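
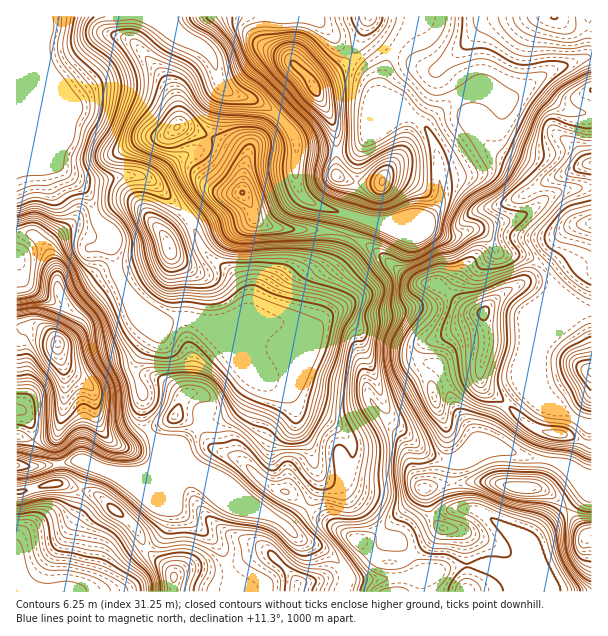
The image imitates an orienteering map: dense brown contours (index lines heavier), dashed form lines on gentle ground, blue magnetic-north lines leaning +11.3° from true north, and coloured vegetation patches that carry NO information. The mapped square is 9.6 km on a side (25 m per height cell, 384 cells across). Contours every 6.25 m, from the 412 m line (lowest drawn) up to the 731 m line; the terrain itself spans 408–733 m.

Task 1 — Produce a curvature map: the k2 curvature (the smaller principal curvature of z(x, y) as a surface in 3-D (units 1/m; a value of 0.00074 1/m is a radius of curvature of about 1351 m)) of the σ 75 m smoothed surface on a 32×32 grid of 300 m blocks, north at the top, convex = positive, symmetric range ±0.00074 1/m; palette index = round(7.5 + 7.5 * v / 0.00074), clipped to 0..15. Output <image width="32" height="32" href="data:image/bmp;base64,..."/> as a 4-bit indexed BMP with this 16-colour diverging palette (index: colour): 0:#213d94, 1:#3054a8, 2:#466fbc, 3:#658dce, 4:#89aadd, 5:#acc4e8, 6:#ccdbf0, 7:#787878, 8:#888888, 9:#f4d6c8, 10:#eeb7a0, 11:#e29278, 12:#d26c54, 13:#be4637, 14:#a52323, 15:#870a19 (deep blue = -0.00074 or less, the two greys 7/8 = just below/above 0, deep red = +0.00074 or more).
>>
<image width="32" height="32" href="data:image/bmp;base64,Qk12AgAAAAAAAHYAAAAoAAAAIAAAACAAAAABAAQAAAAAAAACAAATCwAAEwsAABAAAAAAAAAAlD0hAKhUMAC8b0YAzo1lAN2qiQDoxKwA8NvMAHh4eACIiIgAyNb0AKC37gB4kuIAVGzSADdGvgAjI6UAGQqHAHZmZUN3Z3dodzVWZoh3dhN3d3ZlmHZ3dlU3h2VVd3M5Z4d1dWdVeIIyd3Znd3dyeVaHZnZVV3YiZ4ZmaYdVQ0kyRnljVnRCNmZVZVMhAkREhmaFJ3ZXRYhmZlanVHmIZAJkEEd3ZGdoVmZYh2V3djUAAARUdmeGaFhlZ1RVQgAVdKB3U1V3hmRoVWU3ZUNohkOEdBSXdmdzVldjV1RXdUNDdoYEd3dVVldoNYg3ZlZHQ3amBXmVRndHeAd2SWV2WFaGYTZlU2d3RnQ5dWh0dWlYqFRVV2Z3h1OCeXZnhHVXd6VzRmZnd3djc0iHd3R3VnYFYlZVVXd2ZDZTRnmEZ3YAZBVUZnZWZmZCN3ZWdlZmRaJVR5eHVnd3ZUWpdFd0eFRgZUenMTMzNFaCSGdDNnd3Y2Q2lAeGZmZnQQElR3h3iEZCaHE2mWZ1EARRhFVXiDRXN3chZ3dSAARyQkmIVGdmZVZTJ3iXUStnxmRCR3ZUdmRVIkdmdlBKVZd0djVneHdkl2h0VohgNENoZHdkdld3ZGaYmGaKQDZURUaHc2l2d3VWd4lWYwFnVXZmiHU5Vnd2VmZ3QgAnmEV2h2d3NYd3Z2ZneEJFd5ZWZ4h3dlJHdmZmd3ZBZ4pzV2eHd3d2QXZnh4dDI3hpVGdmd3d4d4Z2V3VEVGZkMjZ5dnd4d4iG"/>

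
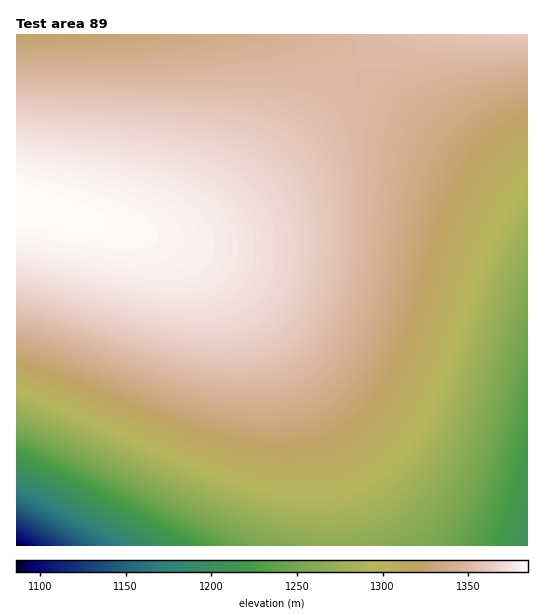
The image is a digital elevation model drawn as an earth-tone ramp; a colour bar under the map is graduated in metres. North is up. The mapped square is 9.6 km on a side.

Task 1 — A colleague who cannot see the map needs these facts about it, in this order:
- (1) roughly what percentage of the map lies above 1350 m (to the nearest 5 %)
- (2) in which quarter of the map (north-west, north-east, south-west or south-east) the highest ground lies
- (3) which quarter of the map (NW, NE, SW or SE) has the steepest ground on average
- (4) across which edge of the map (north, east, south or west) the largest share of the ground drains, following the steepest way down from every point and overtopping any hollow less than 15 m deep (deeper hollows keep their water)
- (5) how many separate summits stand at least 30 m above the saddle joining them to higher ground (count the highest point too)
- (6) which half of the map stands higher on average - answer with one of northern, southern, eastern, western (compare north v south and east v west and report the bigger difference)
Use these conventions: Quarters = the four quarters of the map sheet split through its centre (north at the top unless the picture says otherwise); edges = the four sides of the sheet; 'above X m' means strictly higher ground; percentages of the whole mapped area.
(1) About 40 % of the map lies above 1350 m.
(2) The highest point lies in the north-west quarter of the map.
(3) The south-west quarter is the steepest part of the map.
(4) Drainage is mainly to the east: more ground falls towards that edge than towards any other.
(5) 1 summit rises at least 30 m above its surroundings.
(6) The northern half stands higher on average than the southern half.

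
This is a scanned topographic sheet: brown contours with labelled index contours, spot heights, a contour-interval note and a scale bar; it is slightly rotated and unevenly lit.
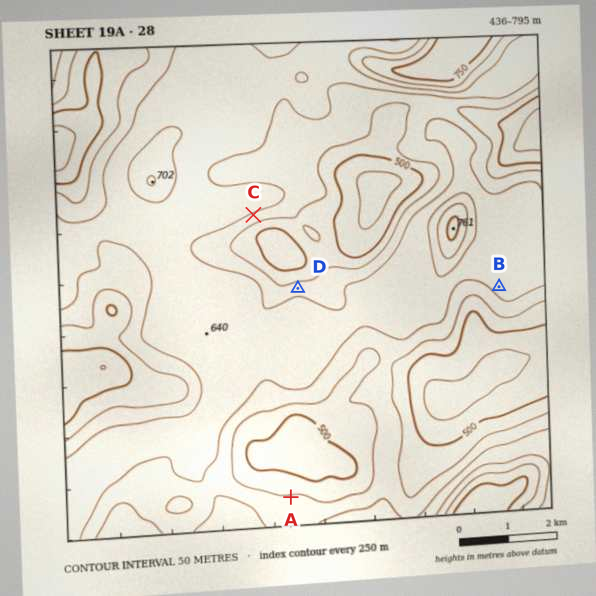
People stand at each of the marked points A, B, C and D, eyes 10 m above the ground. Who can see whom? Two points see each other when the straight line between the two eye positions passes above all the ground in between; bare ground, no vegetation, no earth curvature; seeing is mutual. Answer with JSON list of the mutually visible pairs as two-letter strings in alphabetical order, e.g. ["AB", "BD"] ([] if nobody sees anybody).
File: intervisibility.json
["AB", "CD"]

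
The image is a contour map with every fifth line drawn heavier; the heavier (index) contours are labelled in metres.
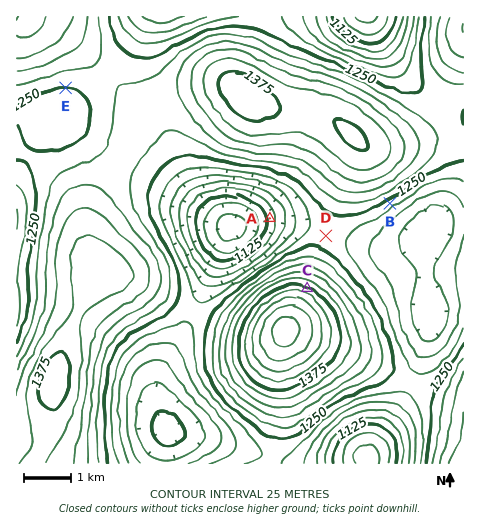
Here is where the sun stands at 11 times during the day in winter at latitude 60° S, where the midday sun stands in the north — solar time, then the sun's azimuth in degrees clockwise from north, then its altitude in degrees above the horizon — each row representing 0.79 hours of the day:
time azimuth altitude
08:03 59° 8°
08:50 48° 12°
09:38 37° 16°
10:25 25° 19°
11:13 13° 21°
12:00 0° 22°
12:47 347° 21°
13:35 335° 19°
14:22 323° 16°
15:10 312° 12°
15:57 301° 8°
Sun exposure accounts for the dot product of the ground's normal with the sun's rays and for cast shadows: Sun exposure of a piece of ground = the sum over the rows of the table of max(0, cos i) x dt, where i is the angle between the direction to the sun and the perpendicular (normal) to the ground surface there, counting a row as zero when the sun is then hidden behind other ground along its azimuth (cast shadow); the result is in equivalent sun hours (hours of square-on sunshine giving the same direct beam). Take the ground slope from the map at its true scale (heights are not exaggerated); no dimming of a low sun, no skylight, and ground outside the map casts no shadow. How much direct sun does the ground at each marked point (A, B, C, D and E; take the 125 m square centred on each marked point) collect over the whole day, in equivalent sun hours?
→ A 2.2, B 1.5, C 3.4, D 2.5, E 2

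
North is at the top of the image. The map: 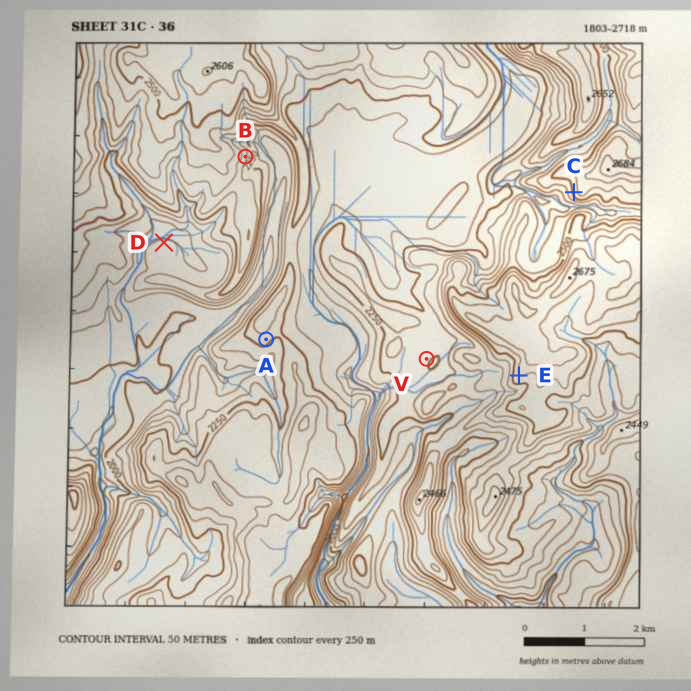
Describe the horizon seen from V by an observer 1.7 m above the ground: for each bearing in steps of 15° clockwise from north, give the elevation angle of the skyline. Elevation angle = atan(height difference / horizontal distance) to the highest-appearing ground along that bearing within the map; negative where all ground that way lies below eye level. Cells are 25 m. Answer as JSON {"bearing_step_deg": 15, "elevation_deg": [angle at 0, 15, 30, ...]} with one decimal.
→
{"bearing_step_deg": 15, "elevation_deg": [3.6, 10.0, 17.6, 19.4, 17.7, 14.8, 12.4, 9.3, 9.2, 9.1, 8.7, 9.8, 9.1, 3.6, 2.2, 2.7, 3.8, 3.7, 4.5, 6.0, 5.4, 4.4, 4.6, 4.5]}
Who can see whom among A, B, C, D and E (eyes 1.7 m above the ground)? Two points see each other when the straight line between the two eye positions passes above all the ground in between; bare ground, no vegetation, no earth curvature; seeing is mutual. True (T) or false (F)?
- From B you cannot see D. T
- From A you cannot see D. T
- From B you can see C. T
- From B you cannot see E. F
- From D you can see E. F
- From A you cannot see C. F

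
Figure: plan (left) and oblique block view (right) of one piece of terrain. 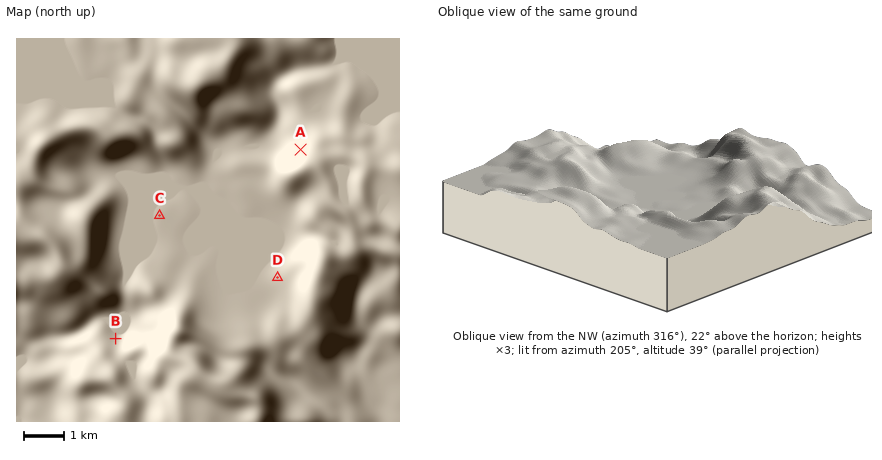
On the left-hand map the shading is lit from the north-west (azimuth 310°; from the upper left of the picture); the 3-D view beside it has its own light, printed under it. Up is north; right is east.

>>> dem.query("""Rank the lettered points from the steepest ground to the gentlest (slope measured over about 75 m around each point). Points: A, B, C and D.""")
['A', 'B', 'D', 'C']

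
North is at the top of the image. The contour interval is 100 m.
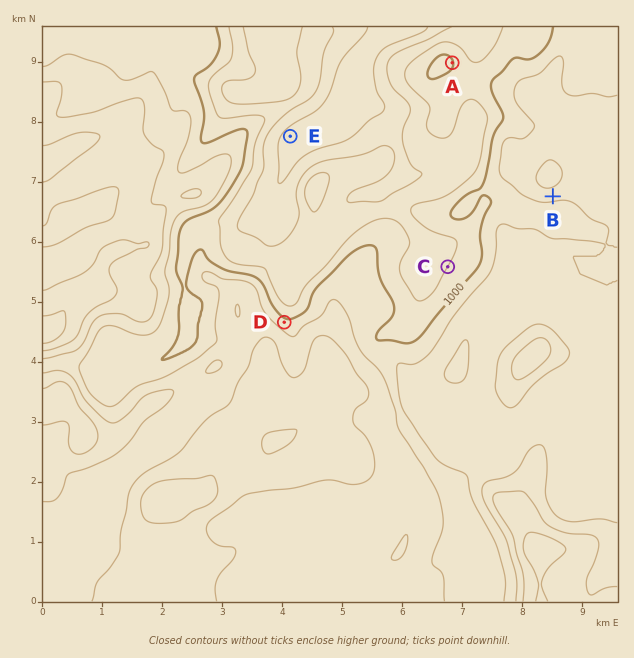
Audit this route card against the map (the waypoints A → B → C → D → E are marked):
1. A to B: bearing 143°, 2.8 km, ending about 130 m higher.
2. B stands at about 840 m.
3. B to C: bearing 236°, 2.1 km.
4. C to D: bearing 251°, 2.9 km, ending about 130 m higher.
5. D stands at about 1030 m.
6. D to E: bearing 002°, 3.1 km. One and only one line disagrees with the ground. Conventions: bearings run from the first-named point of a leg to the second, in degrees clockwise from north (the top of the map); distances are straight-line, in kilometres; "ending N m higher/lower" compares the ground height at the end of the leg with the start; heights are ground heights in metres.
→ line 2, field height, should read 1140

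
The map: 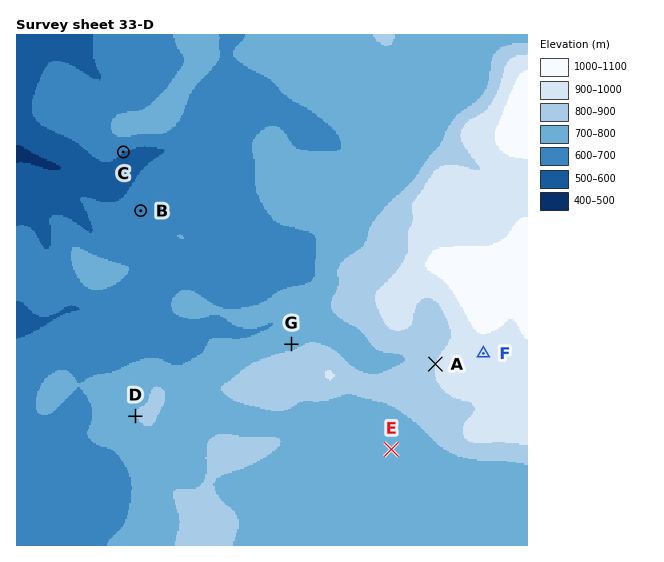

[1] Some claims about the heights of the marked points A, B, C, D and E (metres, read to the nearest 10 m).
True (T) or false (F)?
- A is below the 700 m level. F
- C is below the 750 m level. T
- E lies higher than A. F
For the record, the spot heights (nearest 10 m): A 900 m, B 670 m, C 610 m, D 800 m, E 780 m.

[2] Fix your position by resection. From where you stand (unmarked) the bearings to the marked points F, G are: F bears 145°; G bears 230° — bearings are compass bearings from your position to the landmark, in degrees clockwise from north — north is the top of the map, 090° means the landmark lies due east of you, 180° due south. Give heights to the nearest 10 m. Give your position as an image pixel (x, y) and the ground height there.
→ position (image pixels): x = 408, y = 246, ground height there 900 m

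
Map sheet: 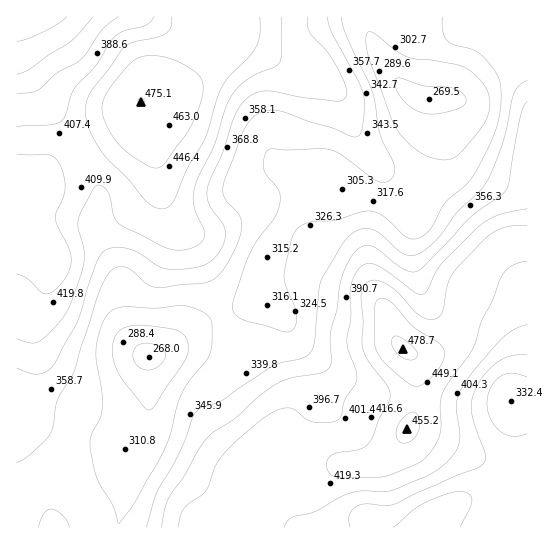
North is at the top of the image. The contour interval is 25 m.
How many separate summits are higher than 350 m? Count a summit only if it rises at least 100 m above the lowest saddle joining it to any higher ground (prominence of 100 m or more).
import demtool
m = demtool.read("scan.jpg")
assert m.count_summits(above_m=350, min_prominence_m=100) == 2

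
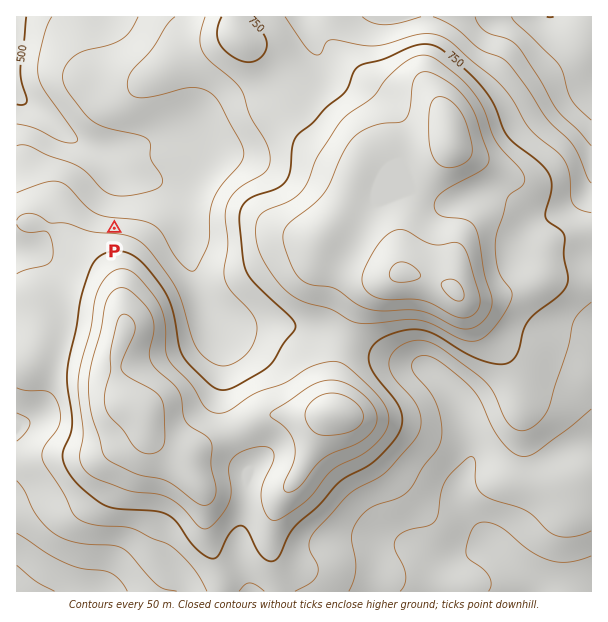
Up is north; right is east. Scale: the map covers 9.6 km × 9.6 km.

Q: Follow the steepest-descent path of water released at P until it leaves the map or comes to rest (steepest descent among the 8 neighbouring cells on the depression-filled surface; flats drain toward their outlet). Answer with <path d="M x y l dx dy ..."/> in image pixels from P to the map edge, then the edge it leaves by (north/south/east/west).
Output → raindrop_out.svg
<path d="M114 228l0-55-4-6 0-2-15-16-23-11-3-3-6-3-15-15-1 0-6-6-2 0-3-3-10-6-9-9"/>
exit: west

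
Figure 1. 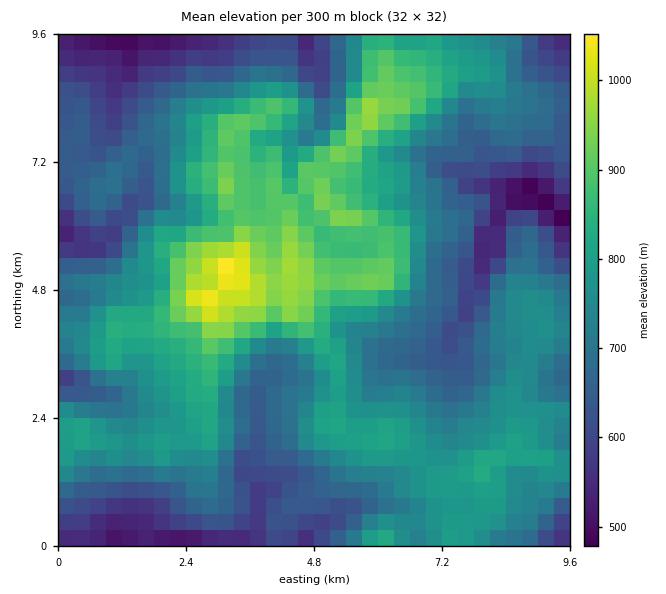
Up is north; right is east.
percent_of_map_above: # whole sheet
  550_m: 95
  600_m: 88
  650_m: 75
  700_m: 59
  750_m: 44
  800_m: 28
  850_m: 17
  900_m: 10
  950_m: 3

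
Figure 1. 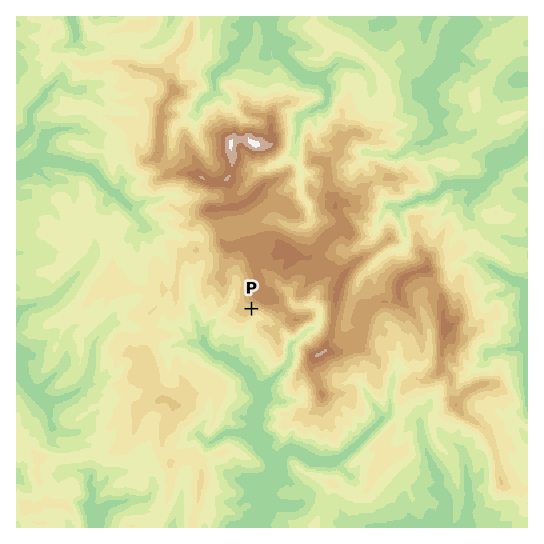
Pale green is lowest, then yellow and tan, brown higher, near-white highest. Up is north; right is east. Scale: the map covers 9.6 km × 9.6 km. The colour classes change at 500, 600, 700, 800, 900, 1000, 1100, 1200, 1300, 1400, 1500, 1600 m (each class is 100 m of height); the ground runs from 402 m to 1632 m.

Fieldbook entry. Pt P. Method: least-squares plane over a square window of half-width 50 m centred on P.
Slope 43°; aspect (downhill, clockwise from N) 167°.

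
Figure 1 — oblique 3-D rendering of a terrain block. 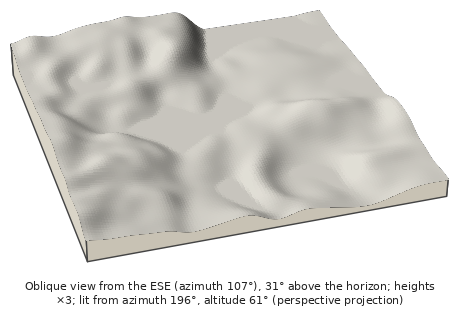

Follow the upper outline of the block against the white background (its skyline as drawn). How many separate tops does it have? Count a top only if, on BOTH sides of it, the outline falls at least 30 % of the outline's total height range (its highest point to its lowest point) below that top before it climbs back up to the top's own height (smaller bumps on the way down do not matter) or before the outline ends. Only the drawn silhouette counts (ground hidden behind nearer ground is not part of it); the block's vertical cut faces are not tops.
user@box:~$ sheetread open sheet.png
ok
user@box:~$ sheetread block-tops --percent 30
0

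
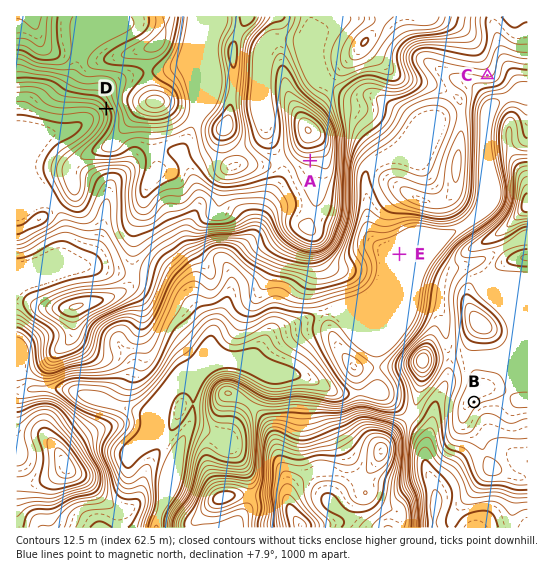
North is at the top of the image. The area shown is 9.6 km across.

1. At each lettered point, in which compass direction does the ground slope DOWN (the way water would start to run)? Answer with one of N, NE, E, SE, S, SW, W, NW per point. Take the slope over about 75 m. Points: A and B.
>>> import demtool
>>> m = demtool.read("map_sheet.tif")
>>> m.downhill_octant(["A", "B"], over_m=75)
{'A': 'S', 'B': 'SE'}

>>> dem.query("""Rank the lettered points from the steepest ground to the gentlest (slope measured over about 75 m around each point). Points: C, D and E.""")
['D', 'C', 'E']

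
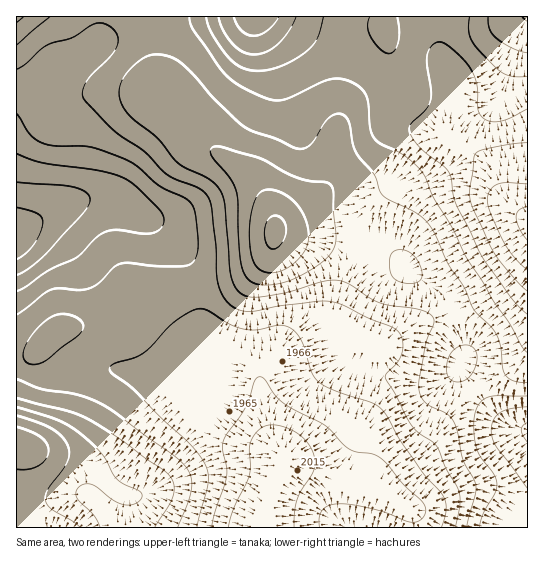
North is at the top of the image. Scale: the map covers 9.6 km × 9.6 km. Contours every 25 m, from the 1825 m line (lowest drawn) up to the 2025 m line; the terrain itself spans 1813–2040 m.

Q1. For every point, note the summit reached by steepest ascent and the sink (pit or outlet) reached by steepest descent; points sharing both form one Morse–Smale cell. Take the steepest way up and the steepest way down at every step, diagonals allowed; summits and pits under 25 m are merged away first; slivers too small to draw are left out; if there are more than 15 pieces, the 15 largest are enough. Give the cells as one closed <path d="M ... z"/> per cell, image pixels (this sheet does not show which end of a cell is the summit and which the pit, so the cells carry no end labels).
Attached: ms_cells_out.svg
<path d="M197 287l-35 8-39 25-64 9-20 18-12 15-11 24 0 57 7 4-2 42 3 13 13 21 5 5 372 0 1-6-4-12-17-11-17-8-43-11-49-19-12-19-6-16-10-52-18-18-35-23-4-11z"/><path d="M138 16l-39 0 0 27-14 12-34 18-35 40 0 118 35-20 23-10 15-2 24 1 33 17 21 17 21 27 10 26 40-10 20-12 11-12 6-18-2-20-9-20-9-13-17-15-39-27-43-45-4-12 0-26-8-28z"/><path d="M441 16l-57 1 0 14 5 16 3 30-5 4-28 15-12 13-10 20-5 41-5 16-13 13-35 24-4 8 19 6 48 4 43 10 12 6 18 19 30 19 13 17 40-20 13-9 14-14 3-4 0-47-10-6-13-13-12-29-18-17-27-16 5-38 0-20-13-26-1-15z"/><path d="M383 16l-244 0 0 2 5 11 8 28 0 26 4 12 43 45 39 27 17 15 16 27 4 20 4-6 35-24 13-13 5-16 5-41 10-20 12-13 28-15 5-4-1-22-7-24z"/><path d="M461 365l-14 12-12 4-22 0-44-8-9 36-11 24-12 12-16 10-28 4-6 3 59 22 35 8 13 7 17 11 4 18 96 0 4-11 13-14 0-73-18-5-11-6-30-36z"/><path d="M275 232l-6 21-11 12-20 12-40 10-1 6 3 29 4 11 35 23 18 18 10 52 6 16 13 19 35-6 16-10 12-12 11-24 8-35-18-7-7-8-11-22 0-20 13-48-2-14-13-8-39-8z"/><path d="M105 199l-26 1-17 5-46 28 1 152 2-8 8-15 10-13 20-18 12-4 24-2 30-5 39-25 35-9-9-25-27-33-32-21z"/><path d="M527 16l-85 0-3 22 2 19 12 22 0 20-5 38 27 16 18 17 12 29 21 18 2 0z"/><path d="M287 235l-4 0 43 10 12 6 5 4 2 14-13 48-1 12 9 26 10 12 8 4 11 2 4-30 13 0 28-18 33-9 9-5-11-16-30-19-18-19-12-6-43-10-40-2z"/><path d="M527 265l-16 18-13 9-42 21 8 28 0 17-3 5 3 12 19 26 16 18 11 6 13 4 5 0z"/><path d="M98 16l-82 1 1 95 34-39 34-18 14-12 1-12z"/><path d="M455 312l-41 13-28 18-12 1-5 29 44 8 22 0 20-9 9-14 0-17z"/><path d="M18 444l-2 1 0 82 25 1-17-26-3-13 2-42z"/><path d="M527 504l-12 13-3 5 1 6 15-1z"/>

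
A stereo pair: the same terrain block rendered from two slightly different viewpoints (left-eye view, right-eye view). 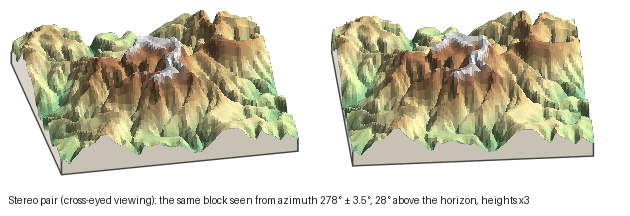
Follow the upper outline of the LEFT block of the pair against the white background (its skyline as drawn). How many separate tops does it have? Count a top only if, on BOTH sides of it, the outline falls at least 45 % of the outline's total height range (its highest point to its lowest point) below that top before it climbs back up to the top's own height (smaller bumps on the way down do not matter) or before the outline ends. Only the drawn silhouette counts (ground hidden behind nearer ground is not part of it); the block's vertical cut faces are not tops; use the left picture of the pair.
0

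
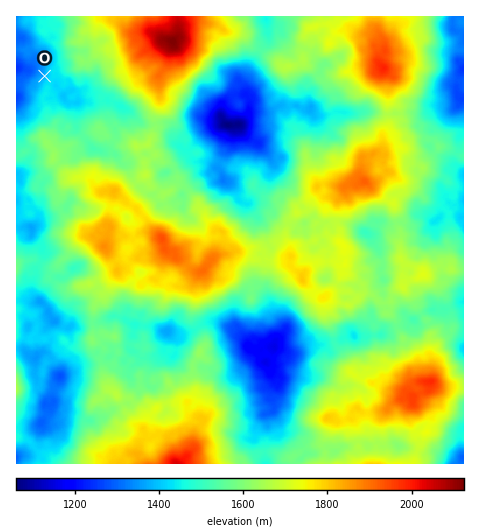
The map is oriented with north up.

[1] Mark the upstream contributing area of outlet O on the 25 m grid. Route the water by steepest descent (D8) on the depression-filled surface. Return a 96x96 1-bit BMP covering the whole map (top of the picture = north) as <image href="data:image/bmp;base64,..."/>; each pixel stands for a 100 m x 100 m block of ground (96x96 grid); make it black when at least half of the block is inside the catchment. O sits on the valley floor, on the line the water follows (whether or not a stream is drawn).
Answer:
<image width="96" height="96" href="data:image/bmp;base64,Qk2+BAAAAAAAAD4AAAAoAAAAYAAAAGAAAAABAAEAAAAAAIAEAAATCwAAEwsAAAIAAAAAAAAA////AAAAAAAAAAAAAAAAAAAAAAAAAAAAAAAAAAAAAAAAAAAAAAAAAAAAAAAAAAAAAAAAAAAAAAAAAAAAAAAAAAAAAAAAAAAAAAAAAAAAAAAAAAAAAAAAAAAAAAAAAAAAAAAAAAAAAAAAAAAAAAAAAAAAAAAAAAAAAAAAAAAAAAAAAAAAAAAAAAAAAAAAAAAAAAAAAAAAAAAAAAAAAAAAAAAAAAAAAAAAAAAAAAAAAAAAAAAAAAAAAAAAAAAAAAAAAAAAAAAAAAAAAAAAAAAAAAAAAAAAAAAAAAAAAAAAAAAAAAAAAAAAAAAAAAAAAAAAAAAAAAAAAAAAAAAAAAAAAAAAAAAAAAAAAAAAAAAAAAAAAAAAAAAAAAAAAAAAAAAAAAAAAAAAAAAAAAAAAAAAAAAAAAAAAAAAAAAAAAAAAAAAAAAAAAAAAAAAAAAAAAAAAAAAAAAAAAAAAAAAAAAAAAAAAAAAAAAAAAAAAAAAAAAAAAAAAAAAAAAAAAAAAAAAAAAAAAAAAAAAAAAAAAAAAAAAAAAAAAAAAAAAAAAAAAAAAAAAAAAAAAAAAAAAAAAAAAAAAAAAAAAAAAAAAAAAAAAAAAAAAAAAAAAAAAAAAAAAAAAAAAAAAAAAAAAAAAAAAAAAAAAAAAAAAAAAAAAAAAAAAAAAAAAAAAAAAAAAAAAAAAAAAAAAAAAAAAAAAAAAAAAAAAAAAAAAAAAAAAAAAAAAAAAAAAAAAAAAAAAAAAAAAAAAAAAAAAAAAAAAAAAAAAAAAAAAAAAAAAAAAAAAAAAAAAAAAAAAAAAAAAAAAAAAAAAAAAAAAAAAAAAAAAAAAAAAAAAAAAAAAAAAAAAAAAAAAAAAAAAAAAAAAAAAAAAAAAAAAAAAAAAAAAAAAAAAAAAAAAAAAAAAAAAAAAAAAAAAAAAAAAIAAAAAAAAAAAAAAD8AAAAAAAAAAAAAAH+AAAAAAAAAAAAAAP/AAAAAAAAAAAAAD//gAAAAAAAAAAAAP//wAAAAAAAAAAAAf//wAAAAAAAAAAAAf//wAAAAAAAAAAAA///gAAAAAAAAAAAA///AAAAAAAAAAAAA///AAAAAAAAAAAAB///wAAAAAAAAAAAA///4AAAAAAAAAAAA///4AAAAAAAAAAAA///8AAAAAAAAAAAA///8AAAAAAAAAAAA///8AAAAAAAAAAAB///8AAAAAAAAAAAB///8AAAAAAAAAAAD///+AAAAAAAAAAAD///+AAAAAAAAAAAD///+AAAAAAAAAAAD///+AAAAAAAAAAAB///+AAAAAAAAAAAB///+AAAAAAAAAAAB///+AAAAAAAAAAAA///+AAAAAAAAAAAA////AAAAAAAAAAAAA///AAAAAAAAAAAAAf//AAAAAAAAAAAAAH//AAAAAAAAAAAAAD//gAAAAAAAAAAAAAB/wAAAAAAAAAAAAAA/wAAAAAAAAAAAAAAeAAAAAAAAAAAAAAAAAAAAAAAAAAAAAAAAAAAAAAAAAAAAAAAAAAAAAAAAAAAAAAAAAAAAAAAAAAA="/>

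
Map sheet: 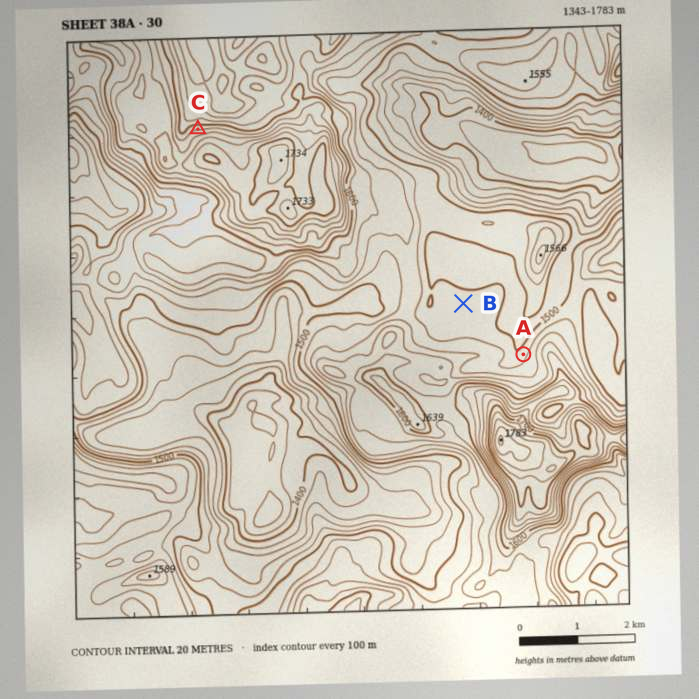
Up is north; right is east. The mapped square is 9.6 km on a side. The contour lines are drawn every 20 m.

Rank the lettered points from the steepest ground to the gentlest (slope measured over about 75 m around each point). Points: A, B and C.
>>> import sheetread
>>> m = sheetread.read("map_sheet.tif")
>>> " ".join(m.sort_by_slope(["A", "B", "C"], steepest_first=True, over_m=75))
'C A B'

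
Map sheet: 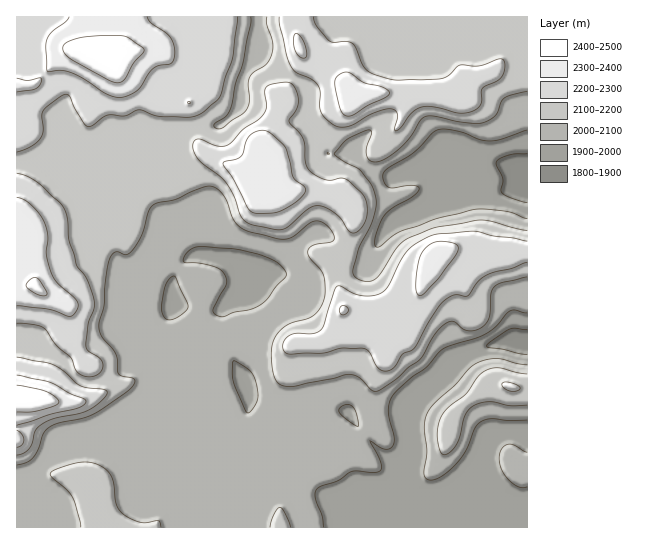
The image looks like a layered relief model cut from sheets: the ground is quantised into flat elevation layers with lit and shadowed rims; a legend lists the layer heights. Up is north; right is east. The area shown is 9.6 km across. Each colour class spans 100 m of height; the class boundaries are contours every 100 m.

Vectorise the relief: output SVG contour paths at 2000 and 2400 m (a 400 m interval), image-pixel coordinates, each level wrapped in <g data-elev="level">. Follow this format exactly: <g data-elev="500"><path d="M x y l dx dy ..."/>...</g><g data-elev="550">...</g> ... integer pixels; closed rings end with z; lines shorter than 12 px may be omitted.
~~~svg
<g data-elev="2000"><path d="M324 527l-2-12-7-17 1-8 5-4 17-5 13-9 23 1 7-3 1-4-2-5-10-19 1-1 14 8 5 0 3-3 1-9-5-19-1-9 3-10 5-8 15-13 15-11 17-18 43-15 10-8 14-15 5-1 12 3"/><path d="M527 452l-13-7-7-1-5 5-3 9 3 12 7 10 10 7 8 0"/><path d="M357 426l-17-12-1-4 1-3 7-3 6 3 5 14 0 5z"/><path d="M247 413l-14-31-1-12 1-8 1-1 16 10 4 6 3 8 1 9-1 7-6 10z"/><path d="M527 365l-29-6-9 0-10 3-9 6-15 17-22 20-6 8-2 9 2 29-3 20 1 6 4 3 6-1 8-4 10-8 11-13 11-27 7-6 9-2 18 2 18-1"/><path d="M167 320l-2-2-3-5 0-11 4-18 4-6 4-2 13 26 1 5-3 4-6 6-6 2z"/><path d="M221 317l-6-3-2-4 13-25-1-10-4-5-7-3-15-4-15-1 0-5 6-7 5-3 7-1 39 4 17 4 14 5 6 4 7 7 1 4 0 3-24 27-11 5-17 3z"/><path d="M527 219l-21-8-21-2-11 0-37 10-34 11-10 5-14 12-2 0-2-2 2-13 8-17 9-8 18-10 7-8-2-3-4-1-24 2-5-6 0-8 5-6 25-15 20-20 7-3 9 1 14 3 17 7 9 1 11-2 26-9"/></g><g data-elev="2400"><path d="M17 412l21-1 16-5 5-4-4-5-9-6-29-6"/><path d="M40 295l6 0 0-4-8-12-5-1-5 4-2 4 6 5z"/><path d="M113 82l6 1 6-4 8-16 11-12-2-4-15-10-8-1-37 1-12 4-6 4-1 6 6 7z"/></g>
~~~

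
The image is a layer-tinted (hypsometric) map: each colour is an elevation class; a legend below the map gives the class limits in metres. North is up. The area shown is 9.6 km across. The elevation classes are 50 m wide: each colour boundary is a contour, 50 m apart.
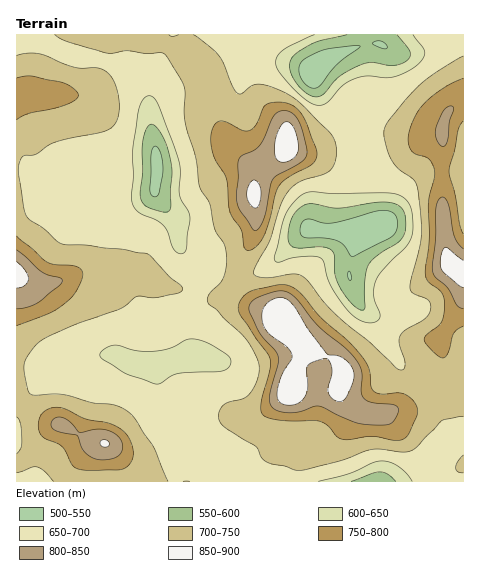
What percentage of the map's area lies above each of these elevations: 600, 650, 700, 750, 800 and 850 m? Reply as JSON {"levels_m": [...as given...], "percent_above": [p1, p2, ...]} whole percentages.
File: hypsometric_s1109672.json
{"levels_m": [600, 650, 700, 750, 800, 850], "percent_above": [93, 86, 49, 20, 10, 3]}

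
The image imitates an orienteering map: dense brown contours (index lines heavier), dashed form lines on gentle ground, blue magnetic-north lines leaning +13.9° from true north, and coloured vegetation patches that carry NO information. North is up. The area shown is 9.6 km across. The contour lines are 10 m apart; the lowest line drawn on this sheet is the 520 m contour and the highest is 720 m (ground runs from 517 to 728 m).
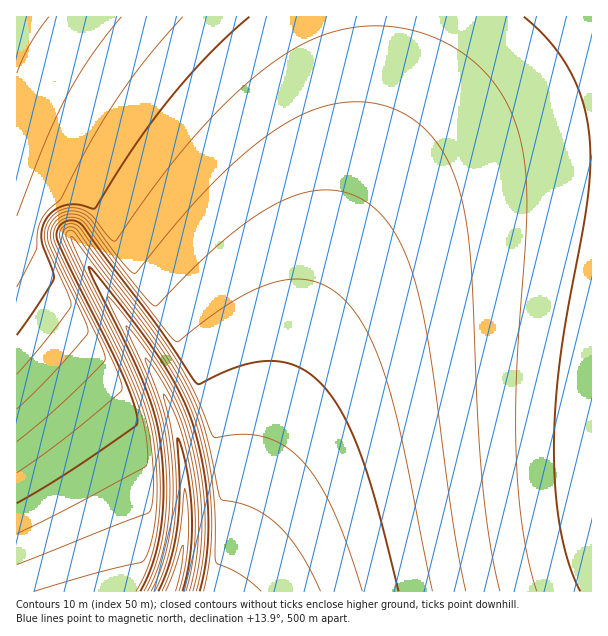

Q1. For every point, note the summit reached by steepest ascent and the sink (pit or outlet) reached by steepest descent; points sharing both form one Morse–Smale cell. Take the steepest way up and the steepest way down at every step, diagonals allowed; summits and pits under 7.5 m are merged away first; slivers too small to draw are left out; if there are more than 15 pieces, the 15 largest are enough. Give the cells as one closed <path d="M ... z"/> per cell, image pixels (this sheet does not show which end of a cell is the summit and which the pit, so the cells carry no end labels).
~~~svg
<path d="M377 16l-361 1 1 575 195-1 30-76 53-167 65-186 14-75 4-39z"/><path d="M591 158l-31 0-44 5-42 9-27 9-25 12-24 15-42 38-30 44-25 54-57 168-31 80 379-1z"/><path d="M591 16l-213 1-4 70-14 75-65 186-18 57 1 5 23-66 25-54 30-44 28-28 38-25 25-12 27-9 53-10 65-4z"/>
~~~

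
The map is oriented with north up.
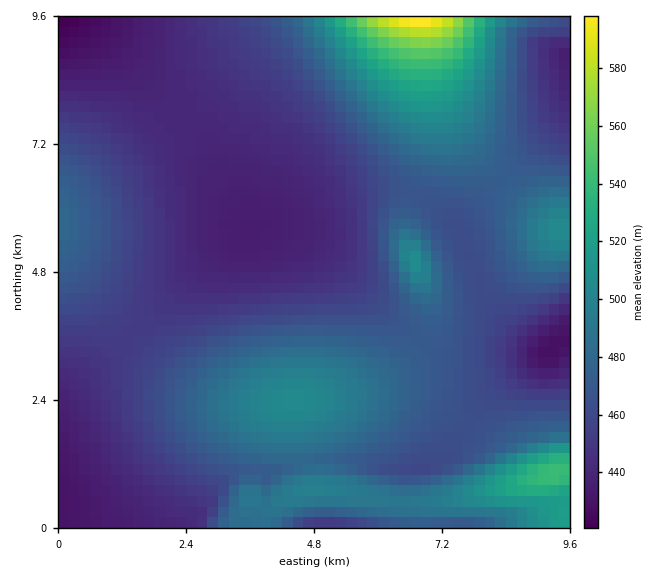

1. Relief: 420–605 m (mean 465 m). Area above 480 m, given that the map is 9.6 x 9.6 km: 22.7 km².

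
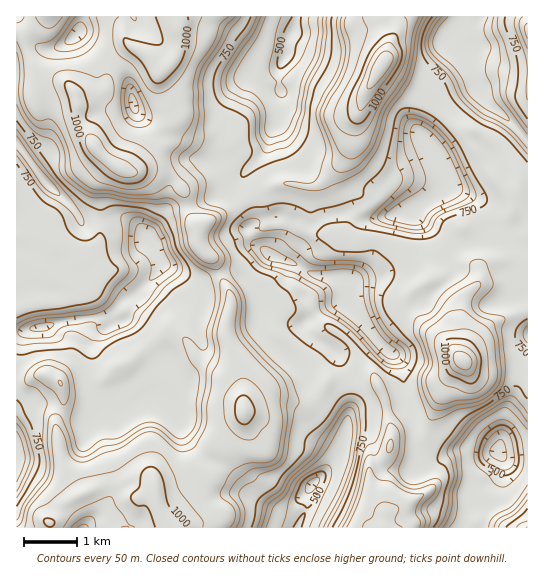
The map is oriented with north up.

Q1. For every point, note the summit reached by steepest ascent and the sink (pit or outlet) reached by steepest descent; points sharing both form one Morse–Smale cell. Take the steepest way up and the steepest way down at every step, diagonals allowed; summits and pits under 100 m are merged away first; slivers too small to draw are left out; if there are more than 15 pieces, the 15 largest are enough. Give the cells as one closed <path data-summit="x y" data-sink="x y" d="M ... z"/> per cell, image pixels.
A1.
<path data-summit="94 147" data-sink="285 57" d="M295 16l-123 1 5 9 2 23-4 10-15 14 0 6 9 15 2 11 5 12-17 16-8 14-23 24 23 0 20 6 13 14 7 26 7 10 50-28-8-12 0-6 5-10 15-13 7-9 2-12 8-15 4-24-2-28 6-13 3-18 8-17z"/><path data-summit="382 65" data-sink="285 57" d="M383 16l-87 1-3 13-5 9-3 18-6 13 2 28-4 24-8 15-2 12-7 9-15 13-5 10 0 6 7 12 31-15 37 3 6-3 24-26 19-63 21-34 3-8 3-23z"/><path data-summit="157 489" data-sink="147 238" d="M107 317l-45 4-46 12 0 49 6 1 17-8 8 0 12 6 2 4 3 17-8 17 4 35 8 21 13 20 22-10 26-4 17 0 8 2 3 2 18-4 14-5 14-19-20-24-6-18-18-19-9 0-7 3-25 16-12 0-3-4-15-24-1-14 4-10-2-21 8-11 16-8z"/><path data-summit="243 411" data-sink="313 483" d="M270 341l-20 16-9 10 3 28-1 24-12 14-16 10-11 12 27 16 24 29 22 11 17 4 7 5 6-11 1-19 19-20 14-20 6-21 0-10-21-14-10-10-5-9-6-19-26-16z"/><path data-summit="243 411" data-sink="147 238" d="M161 261l-4 10-5 7-19 17-5 19-4 5 6 2 13 13 25 36 4 12-12 15 17 18 6 18 5 8 15 15 12-13 20-13 9-15-1-37-16-40 0-17 4-12 0-14-12-22-22 10z"/><path data-summit="382 65" data-sink="410 213" d="M385 65l-5 2-16 28-11 32-4 28-5 12 4 15 15 17 2 7-12 11-8 16-2 1 19 5 16 0 3-14 5-8 7-2 17-2 27-17 10-10 0-11-3-8-12-21-11-12 7-16 9-13-5-10-9-8-24-11z"/><path data-summit="382 65" data-sink="147 238" d="M125 219l-26 0 1 19-14 22-4 0-11-8-18-7-16-14-21 6 1 95 29-5 16-6 29-4 16 0 6 6 4 0 5-2 5-4 6-22 24-24 3-12-20-32z"/><path data-summit="463 361" data-sink="313 483" d="M471 131l-3 2 1 9 18 28 21 27 4 16-10 6-20 1-21 8-26 30-3 20 7 2 17 21 1 17 4 15-2 20 3 7 7-13 21-22 38-15 0-124-9-1 0-10-6-10-24-24z"/><path data-summit="463 361" data-sink="353 305" d="M379 239l-7 22-21 21 1 23 24 34 21 19 6 13 2 24 7 19 3 23 4 0 8-4 10-31 16-31 10-10-18-20-23-17-9-9-5-9 1-12 23-16-5-16-10-9z"/><path data-summit="382 65" data-sink="353 305" d="M350 145l-9 18-20 21-6 3-37-3-30 15 5 12 0 11-5 5 0 4 4 8 17 16 24 8 17 10 32 6 8 4 19-18 10-24-1-2-16 0-19-5 2-1 8-16 12-11-2-7-11-10-8-16 0-6 7-17z"/><path data-summit="463 361" data-sink="498 451" d="M527 311l-33 12-25 24-6 14-14 17-12 24-10 31-4 3-8 2 6 30 10-3 18-10 13-4 37 0 5-34 12-26 3-21 9-20z"/><path data-summit="463 361" data-sink="410 213" d="M438 107l-6 4-11 23 11 12 12 21 3 8 0 11-10 10-27 17-17 2-7 2-5 8-2 10 2 5 16 4 22 11 8 7 6 15 3-22 25-27 21-8 20-1 10-6-4-16-21-27-15-23-4-9 1-7-15-8z"/><path data-summit="383 527" data-sink="498 451" d="M414 437l-20 2-3 3-3 12-19 16 3 25 13 19-1 13 79 1 13-35 17-13 7-11 0-15-2-2-36-1-13 4-18 10-10 3z"/><path data-summit="94 147" data-sink="47 183" d="M55 79l-13 1-7 11-19 0 0 52 28 38 31 29 7 11 16-2 2-6 0-31 15-17-19-15-15-24-2-7-2-18-5-12-6-6z"/><path data-summit="383 527" data-sink="313 483" d="M375 381l-23 4-1 25-10 40-14 20-19 20-1 19-9 19 86-1 1-13-13-19-3-25 19-16 4-24-8-33z"/>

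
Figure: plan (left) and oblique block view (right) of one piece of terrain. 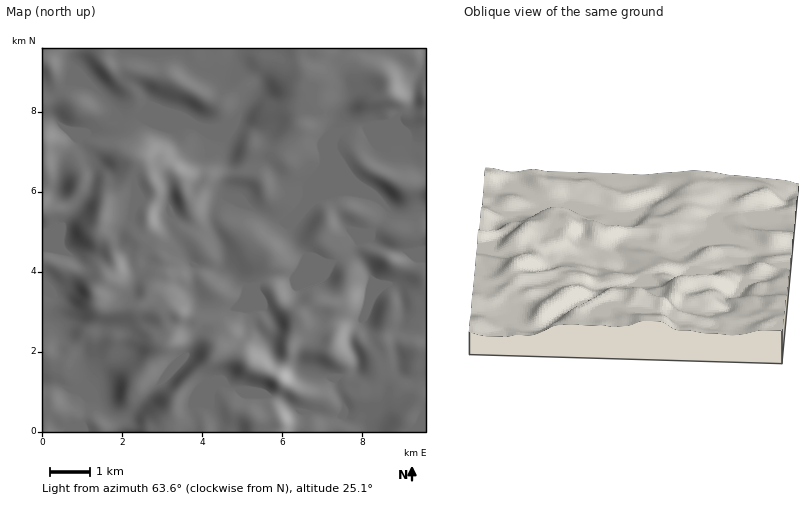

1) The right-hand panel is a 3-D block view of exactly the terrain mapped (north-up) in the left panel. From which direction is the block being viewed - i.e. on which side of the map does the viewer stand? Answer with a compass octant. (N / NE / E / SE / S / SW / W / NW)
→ S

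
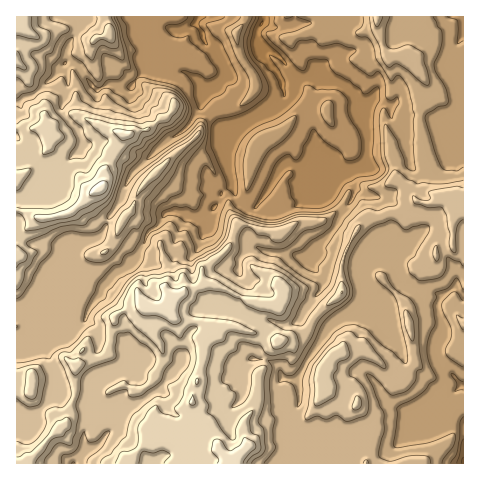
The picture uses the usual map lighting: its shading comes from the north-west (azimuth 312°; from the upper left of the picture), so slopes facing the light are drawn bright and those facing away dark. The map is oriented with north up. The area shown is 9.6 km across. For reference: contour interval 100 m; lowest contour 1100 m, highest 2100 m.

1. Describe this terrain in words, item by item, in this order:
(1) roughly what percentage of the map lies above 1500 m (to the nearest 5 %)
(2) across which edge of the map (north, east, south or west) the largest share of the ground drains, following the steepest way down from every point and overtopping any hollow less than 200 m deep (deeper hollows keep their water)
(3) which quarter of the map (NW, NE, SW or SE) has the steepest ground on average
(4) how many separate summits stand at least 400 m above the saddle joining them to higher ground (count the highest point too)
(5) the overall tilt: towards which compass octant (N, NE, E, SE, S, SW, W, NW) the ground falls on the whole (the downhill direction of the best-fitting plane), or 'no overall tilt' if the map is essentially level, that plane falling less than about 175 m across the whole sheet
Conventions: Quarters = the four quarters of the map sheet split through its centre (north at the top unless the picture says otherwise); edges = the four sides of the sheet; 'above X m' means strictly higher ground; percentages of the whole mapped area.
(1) Ground above 1500 m makes up about 70 % of the sheet.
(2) Drainage is mainly to the north: more ground falls towards that edge than towards any other.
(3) Slopes are steepest in the north-west quarter.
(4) There are 2 summits with 400 m or more of prominence.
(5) Overall the map slopes down towards the north-east.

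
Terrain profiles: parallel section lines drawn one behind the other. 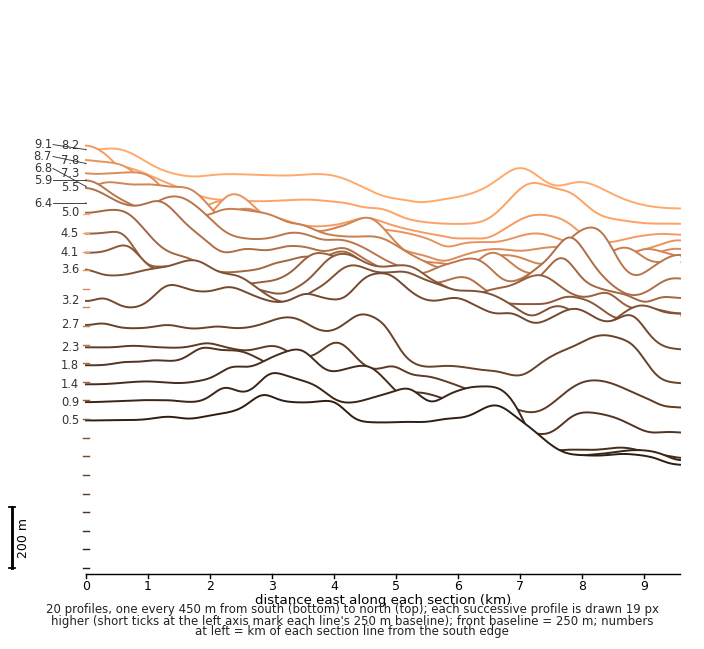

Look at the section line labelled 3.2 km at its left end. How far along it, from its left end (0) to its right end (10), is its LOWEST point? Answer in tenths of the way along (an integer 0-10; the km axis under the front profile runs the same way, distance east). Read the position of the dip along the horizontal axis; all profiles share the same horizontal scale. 10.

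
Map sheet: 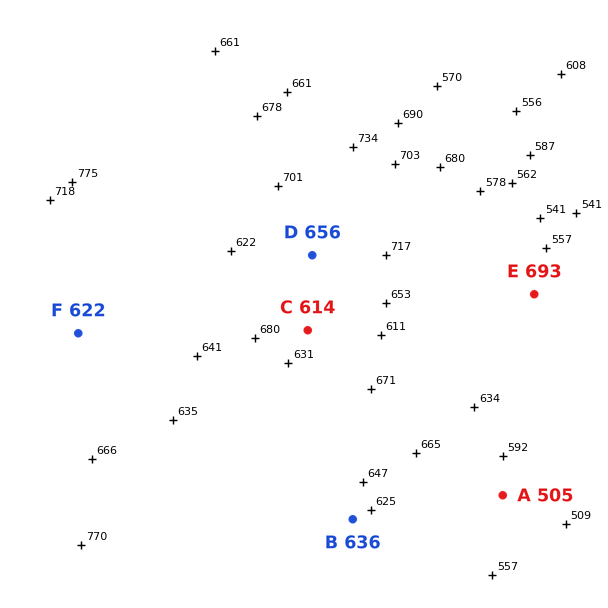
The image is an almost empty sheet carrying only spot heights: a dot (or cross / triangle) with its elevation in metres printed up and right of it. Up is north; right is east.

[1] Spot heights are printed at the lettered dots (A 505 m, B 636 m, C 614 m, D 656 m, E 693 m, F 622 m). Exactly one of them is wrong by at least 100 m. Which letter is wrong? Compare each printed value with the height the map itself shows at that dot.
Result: E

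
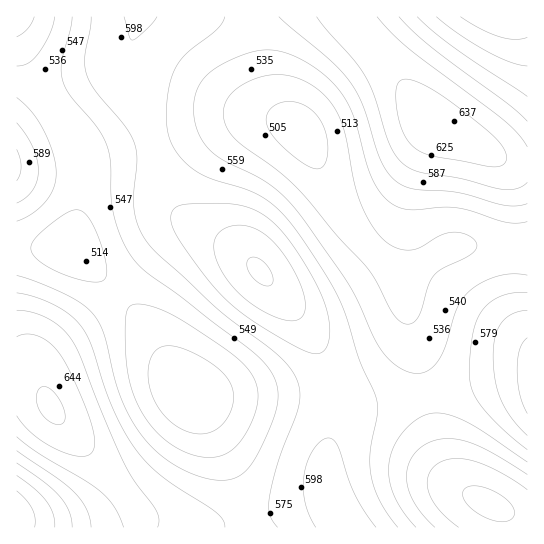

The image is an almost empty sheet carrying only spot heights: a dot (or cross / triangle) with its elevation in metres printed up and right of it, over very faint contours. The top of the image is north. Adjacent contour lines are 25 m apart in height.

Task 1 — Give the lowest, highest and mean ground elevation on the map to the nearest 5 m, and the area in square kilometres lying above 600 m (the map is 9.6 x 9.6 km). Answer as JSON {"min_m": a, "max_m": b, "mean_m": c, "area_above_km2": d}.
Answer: {"min_m": 470, "max_m": 655, "mean_m": 565, "area_above_km2": 17.9}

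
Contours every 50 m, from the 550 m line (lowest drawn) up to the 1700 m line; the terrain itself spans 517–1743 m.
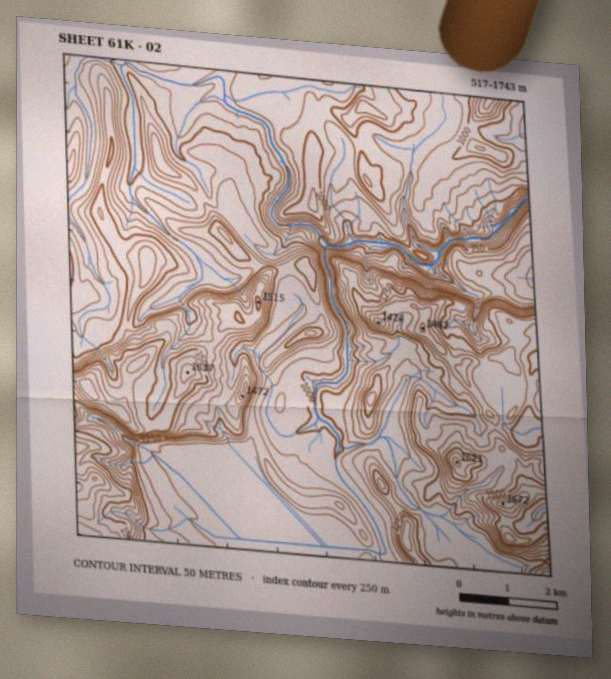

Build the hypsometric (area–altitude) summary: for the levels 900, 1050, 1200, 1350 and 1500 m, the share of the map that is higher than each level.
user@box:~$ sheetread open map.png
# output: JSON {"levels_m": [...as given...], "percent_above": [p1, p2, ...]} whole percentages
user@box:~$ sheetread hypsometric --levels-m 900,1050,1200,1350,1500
{"levels_m": [900, 1050, 1200, 1350, 1500], "percent_above": [90, 65, 34, 16, 6]}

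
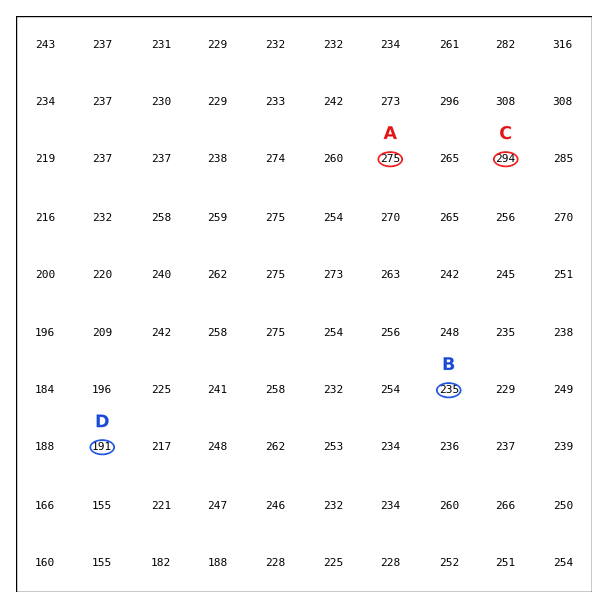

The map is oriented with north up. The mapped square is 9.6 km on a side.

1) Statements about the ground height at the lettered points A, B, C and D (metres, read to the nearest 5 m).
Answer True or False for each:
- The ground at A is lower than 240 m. False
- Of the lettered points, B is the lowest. False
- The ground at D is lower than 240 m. True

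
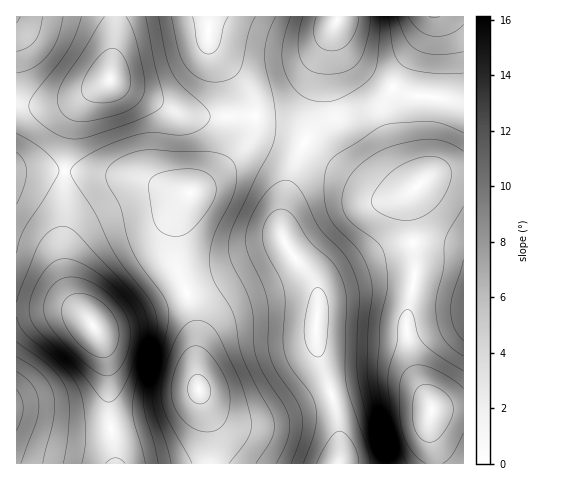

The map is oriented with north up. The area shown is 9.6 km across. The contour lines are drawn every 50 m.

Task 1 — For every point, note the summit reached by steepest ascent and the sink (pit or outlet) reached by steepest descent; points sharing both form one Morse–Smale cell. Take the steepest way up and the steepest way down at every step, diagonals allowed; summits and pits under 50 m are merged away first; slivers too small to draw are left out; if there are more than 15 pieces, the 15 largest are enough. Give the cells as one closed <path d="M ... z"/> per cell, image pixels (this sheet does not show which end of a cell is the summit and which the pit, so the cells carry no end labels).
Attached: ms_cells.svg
<path d="M305 143l-9 17-10 33-5 35 7 21 22 27 8 18-2 47 3 17 18 55 3 29-1 21 94 1 1-11-4-16 1-31-15-30-9-41 0-20 8-39 0-20-6-41 0-18 4-7-17 7-18-3z"/><path d="M286 245l-75 38-25 10 10 32 1 53 14 53 0 33 128-1 1-21-3-29-18-55-3-17 2-47-6-15z"/><path d="M73 171l-8 1-1 10 1 39-2 14 0 27 7 30 6 12 16 21 3 3 6 0 15-5 69-29 1-3-10-28-1-33 4-19 10-17-16-3-40-14z"/><path d="M335 24l-5 15-6 31 0 42-20 31 70 49 12 5 19-3 22-16 10-3 26-1 1-70-24-6-30-3-27-13-23-16-13-12-9-15z"/><path d="M186 292l-67 30-25 6 7 13 6 22 2 57 7 44 95-1 0-32-14-53-1-53-5-21z"/><path d="M61 309l-45 2 0 152 99 1-1-19-5-25-1-49-7-30-7-14-9-10-11-6z"/><path d="M111 80l-16 10-15 14-10 27-5 30 1 10 67 6 40 14 16 2 20-13 22-19 15-16 6-11 3-18-62 0-12-2z"/><path d="M277 134l-15 0-7 3-39 38-26 17-4 5-10 26-1 32 3 17 9 20 24-9 66-33 9-6-5-16 2-24 9-35 12-25-6-4z"/><path d="M463 174l-21 0-12 3-17 13-4 7 6 79-8 39 0 20 7 34 18 41 32-3z"/><path d="M209 16l-93 0-7 64 72 34 12 2 62 0-2-15-6-13-29-32-9-14z"/><path d="M337 16l-127 0-1 26 9 14 29 32 6 13 3 15 28-1 10-3 10-10 13-38 20-43z"/><path d="M463 16l-124 0-3 6 0 10 11 22 18 17 24 15 21 9 30 3 23 6z"/><path d="M115 16l-98 0-1 88 26 2 18-2 18-6 28-16 4-4 5-42z"/><path d="M49 170l-33 2 0 137 45 0 13 2 11 6-15-25-7-30 2-90z"/><path d="M94 90l-16 8-18 6-18 2-26-1 1 66 48 0 3-34 6-21 6-12z"/>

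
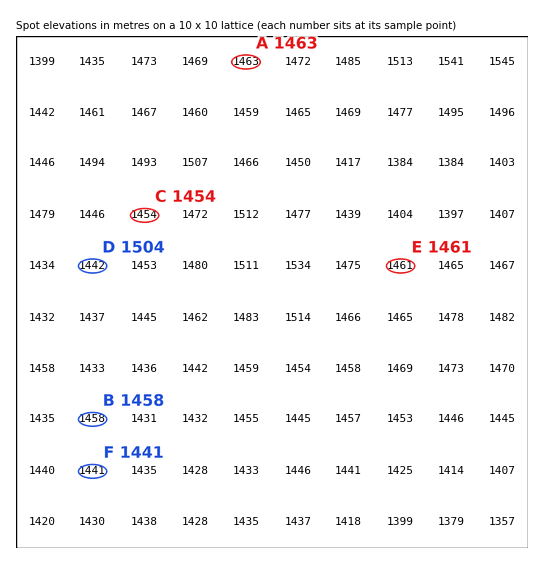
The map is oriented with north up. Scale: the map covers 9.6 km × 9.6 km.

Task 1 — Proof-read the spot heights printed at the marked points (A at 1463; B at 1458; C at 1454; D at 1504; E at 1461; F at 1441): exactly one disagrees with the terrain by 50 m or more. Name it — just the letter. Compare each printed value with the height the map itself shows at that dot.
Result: D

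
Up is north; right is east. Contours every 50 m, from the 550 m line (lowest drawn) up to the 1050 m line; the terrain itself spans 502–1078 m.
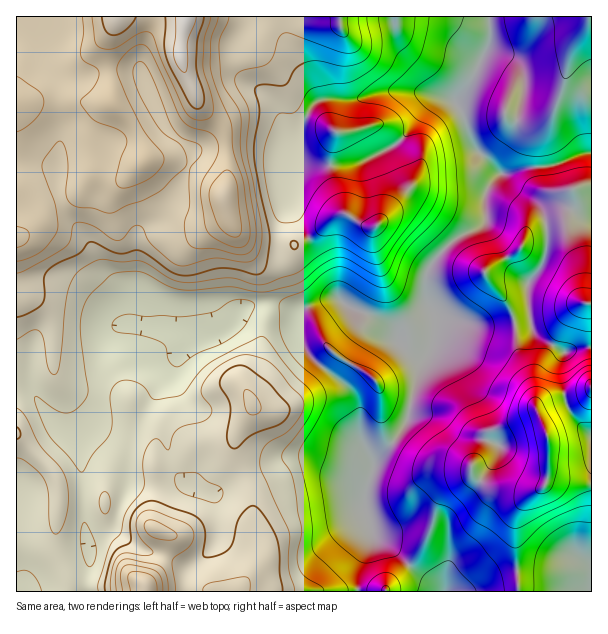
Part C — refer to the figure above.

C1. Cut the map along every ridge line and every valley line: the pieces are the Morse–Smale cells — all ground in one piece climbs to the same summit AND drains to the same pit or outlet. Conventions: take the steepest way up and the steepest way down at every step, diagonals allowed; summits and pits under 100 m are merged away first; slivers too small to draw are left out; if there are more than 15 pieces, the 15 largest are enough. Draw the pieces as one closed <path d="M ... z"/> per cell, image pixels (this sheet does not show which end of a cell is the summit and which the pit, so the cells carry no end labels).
<path d="M488 16l-472 1 1 575 69-1 4-43-6-27-2-53-3-16-5-11 9-5 11-11 3-6 7-65 8-19 10-10 46 3 32 9 13 0 14-6 11-11 3-9 5-4 11-3 22 0 14 4 7 6 0 18 2 12 6 10 13 13 21 15 14 16 4 9 1 34 13 23 0-3 20-20 14-21 10-46 14-26 2-12 2-15-10-27 1-22 22-28 7-6 23-10 7-7 0-29 7-12 7-6-25-25-12-35-6-9 31-58 2-26z"/><path d="M279 304l-22 0-11 3-5 4-3 9-11 11-14 6-13 0-17-6-42-6-19 0-7 5-11 24-7 65-3 6-20 16 5 11 3 16 2 53 6 27-3 44 271-1 0-21 14-31-2-17-4-12 0-19 7-21 0-6-13-29 0-28-6-14-12-11-21-15-15-17-6-18 0-18-7-6z"/><path d="M591 152l-10 2-30 12-24 2-17 6-12 1-12 17 0 29-7 7-23 10-7 6-22 28-1 22 10 27-3 23-13 25-12 51-14 21-20 20-8 30 0 19 7 26 17 11 21 21 20 14 10 10 151-1 0-243-11 0-18 4-27-16-6-13-2-21 0-18 13-17 6-18 0-24-5-15-7-9 7 4 21 1 28 11z"/><path d="M591 16l-103 1 0 30-31 58 6 9 12 35 25 25 10 0 17-6 24-2 25-10 16-4z"/><path d="M540 204l-2 0 4 6 5 15 0 24-6 18-13 17 0 18 4 27 4 7 27 16 18-4 10 0 1-130-29-12z"/><path d="M372 534l-14 36 1 22 81-1-9-9-20-14-21-21-13-7z"/>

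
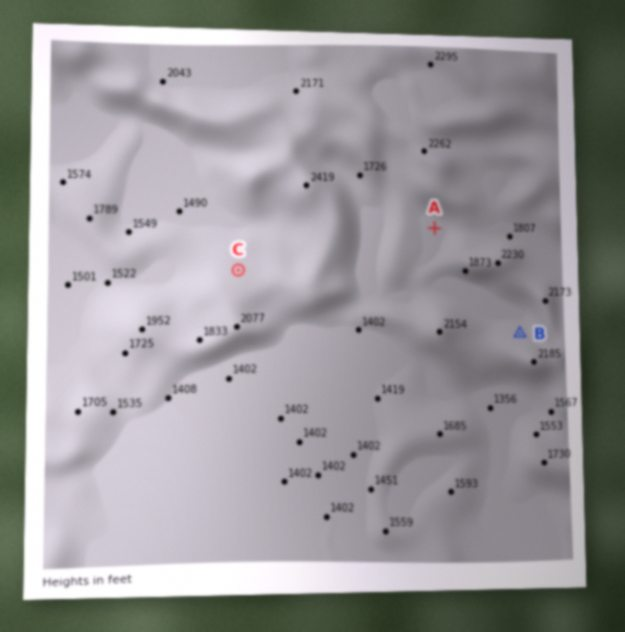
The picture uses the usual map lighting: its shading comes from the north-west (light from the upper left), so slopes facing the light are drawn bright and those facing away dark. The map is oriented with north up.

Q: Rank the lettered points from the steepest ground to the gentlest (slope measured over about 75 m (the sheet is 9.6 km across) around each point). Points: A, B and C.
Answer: B C A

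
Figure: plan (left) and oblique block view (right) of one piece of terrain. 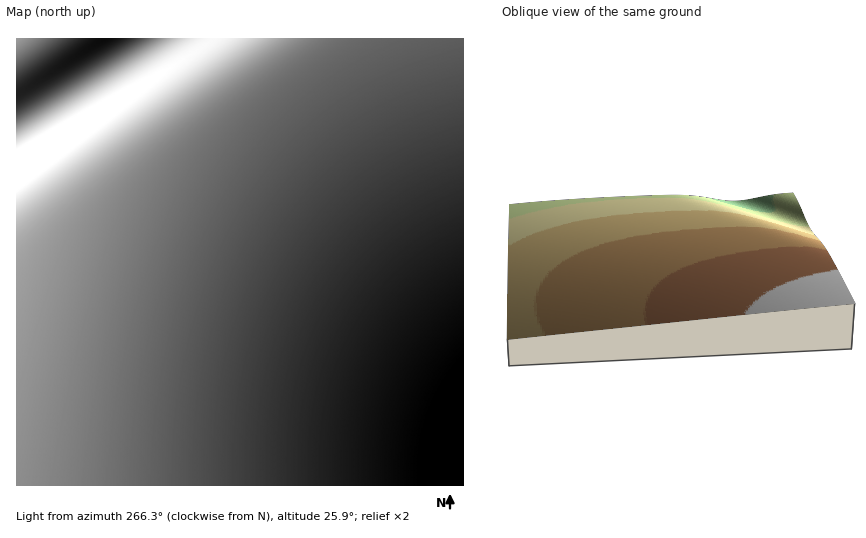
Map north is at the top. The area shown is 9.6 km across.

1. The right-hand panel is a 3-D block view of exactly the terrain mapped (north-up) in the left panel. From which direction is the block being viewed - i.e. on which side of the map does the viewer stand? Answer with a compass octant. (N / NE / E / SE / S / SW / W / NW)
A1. E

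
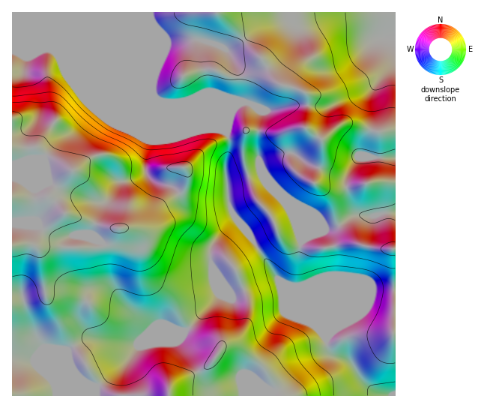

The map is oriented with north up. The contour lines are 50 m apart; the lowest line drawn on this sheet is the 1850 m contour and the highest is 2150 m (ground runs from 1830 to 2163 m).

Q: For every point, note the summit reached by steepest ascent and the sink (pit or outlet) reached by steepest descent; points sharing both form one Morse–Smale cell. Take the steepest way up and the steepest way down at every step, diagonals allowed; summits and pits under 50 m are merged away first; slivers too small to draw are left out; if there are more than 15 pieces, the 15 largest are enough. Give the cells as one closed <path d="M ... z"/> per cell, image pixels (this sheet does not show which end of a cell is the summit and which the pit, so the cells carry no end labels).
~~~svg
<path d="M149 12l-137 0 0 384 383 0 1-106-23-1-6 13-23 23-11 6-7 7-25-60-2-12 1-34-11-24-21-22-8-14-31 9-2 3-1-22 4-12 0-8-3-10-17-10-50-20-6-6 2-64z"/><path d="M217 12l-67 0 1 10 5 10 0 42-3 8 0 10 7 10 50 20 17 10 3 10 0 8-4 12 1 22 2-3 31-9 8 14 21 22 10 20 2 14 16-10 21-6 17-11 20 1 20-4 0-30-24 0-33 7-13-1-11-6 8-22 1-14-1-6-16-12 1-34-30-11-15-25-14-12-12-18z"/><path d="M395 12l-177 0 18 16 12 18 14 12 15 25 30 11-1 34 16 12 1 6-1 14-8 22 3 3 21 4 33-7 25 0z"/><path d="M395 212l-20 4-20-1-15 10-23 7-16 10-2 16 2 20 25 61 7-8 11-6 23-23 6-13 23-1z"/>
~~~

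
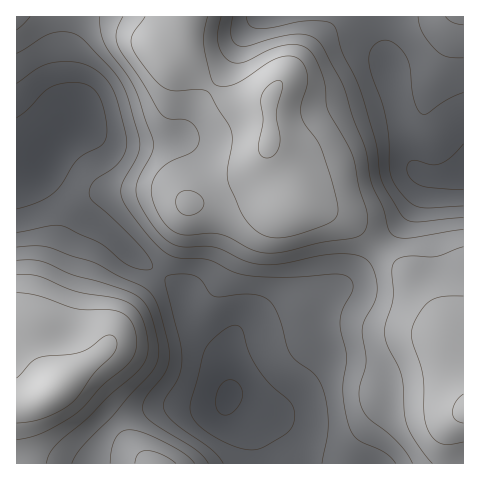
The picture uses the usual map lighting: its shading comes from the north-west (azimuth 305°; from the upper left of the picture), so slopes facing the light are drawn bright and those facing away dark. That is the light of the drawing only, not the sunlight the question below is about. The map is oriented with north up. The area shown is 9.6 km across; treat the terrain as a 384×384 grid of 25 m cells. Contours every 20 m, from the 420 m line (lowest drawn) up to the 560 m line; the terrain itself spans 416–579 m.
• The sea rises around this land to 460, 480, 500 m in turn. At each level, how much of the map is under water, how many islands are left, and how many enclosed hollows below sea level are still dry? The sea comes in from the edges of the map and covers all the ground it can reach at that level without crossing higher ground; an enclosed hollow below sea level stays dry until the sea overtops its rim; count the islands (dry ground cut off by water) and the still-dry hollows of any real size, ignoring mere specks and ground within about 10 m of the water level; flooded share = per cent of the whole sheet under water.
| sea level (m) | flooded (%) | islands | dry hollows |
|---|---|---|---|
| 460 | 24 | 0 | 0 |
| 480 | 40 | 0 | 0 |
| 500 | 53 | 0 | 0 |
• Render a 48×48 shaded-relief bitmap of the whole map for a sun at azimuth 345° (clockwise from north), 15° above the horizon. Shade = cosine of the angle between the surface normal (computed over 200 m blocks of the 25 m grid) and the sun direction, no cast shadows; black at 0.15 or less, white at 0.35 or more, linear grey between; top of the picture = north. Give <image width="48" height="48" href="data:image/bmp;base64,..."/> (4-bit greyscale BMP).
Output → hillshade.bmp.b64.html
<image width="48" height="48" href="data:image/bmp;base64,Qk32BAAAAAAAAHYAAAAoAAAAMAAAADAAAAABAAQAAAAAAIAEAAATCwAAEwsAABAAAAAAAAAAAAAAABEREQAiIiIAMzMzAERERABVVVUAZmZmAHd3dwCIiIgAmZmZAKqqqgC7u7sAzMzMAN3d3QDu7u4A////AHd3ZmeJmaq7zMy6qpmZmZmZmHZmZndmVWZmZmeImqu8zMzLqqmZmZmZmHZmZndmVVVVVVZ4mrzN3dzLuqmZmZmZmHZmZnd2VERDNEVnmrzMzMu7uqmZmZmZmHZmd3d3ZVRDMzNWeau7uqqqqqmZmZmZmHd3eIiId3ZUMiNFZ4iZmYiJmqmYiIiZmId3iJmZiIh2RDM0VWZ3d3d4mZmIiIiImYiIiZmZmamYdUQzRERVZmd3iJiHd3iImZmImZmZmqqpl2VDMzNEVmZnd4h3d3eImqmZiZmZmaqqqYZUMzM0VmdmZ3d3d3eJmqqYiIiJmZmquph1RERFVnd3d3d3d3eImamYiIiIiYmaq6mHZVVWZ3d3d3iIiIiImZmIiIiIiIiZqqqYd2ZneHd3eIiIiIiIiIiIiIiIiIiJmaqpmHd4iId3eIiYiIiIiJmYiImYiIiImZqqqZiIiId2d4iIiIiIiZmZmZmZmZmZmaq7u6mIiId2ZniIiIiImaqqqZmZmaqqqrvMzLqYiIh2Zmd4iIiImqu6qZmZmaqqu8zN3cupiIh3ZWZ3iIiImaqqmZmqqbu7vMzd3dyph4iHZVVmd3iIiZmZmZmqqsy7zMzM3dypdnd3ZVRFVmd3eIiZmZmqqszMzMzMzMuoZVZmZUMzRFVmZ3eJmZmqqd3Mu7u7u6mHVERVVUMyMzRFVWeJqqqqqt3Mu7u6qYh1QzNEVUQzMjMzRFaJu7uqqt3Lu7uqmHZlQzM0RVVUQzMzNFZ5vMy7u8zLqqqZh2ZVRDNEVmZlVERERVZ5q8zMzMy7qZmId2ZmVVVVZnd3ZlVVZmd4m83d3bu7qYiHdmZnd2Znd4iHd3Znd3iIms3e7qu7qYh3d3d4iId4iIiIiIeIiIiJmrzd3aq7upiIiIiJmZiIiIiIiIiIiImaqru8zKqruqmZmqmZqpmZiIiIiIiIiIiaqqqqqpmqu6qqu7u6qqqZiIeIiIiIiIiJmZmYmYmaq7qrvMy7uqqpmId3iIiIiId3iIh3iIiJqru7vMy7uqqpmYh3eIiIiIh3d3d3d3eImru6qruqqqmZmZmHeIiImYh3d2Zmd3d4iaqqmZmZmZmZmZmIiIiZmZiHd3d3d3d3iJmZmYiHeIiIiJmYiJmZmZmId3d3d2d3eImZiIh3d3d3iImYiImZmZiIiIh3d2Z3d4iIiIiHZnd4iIiIh4iZmIiIiIh3d2Znd3iIiIh3Zmd4iZmId3eIiIiIiIh3d2ZmZnd3d3d2ZmeImamYdmd4iIiImYh3d2ZmZmZmd3ZmZmeJqruph3d4mZmJmYh3dmVVVVVWZmZmZneJq8y7mIiJmZiIiYh3ZmVVVVVVVWZnd3eJrN3cupmZmZiIiIiHZlVWZmZVVmd4iIiJq93u3LqZmYh3eIh3ZlVmZmZmd4iJiIiIm83v/supiId3d3d3ZlVmZmd4iZqZmId3ib3v/9ypiHd3d3d3ZlVmZmeJqrqpmIdmaJve7ty5h3d3iIh3d1VmZmeJq7upmHdmZ4rN7ty6iHd3iIiHdw=="/>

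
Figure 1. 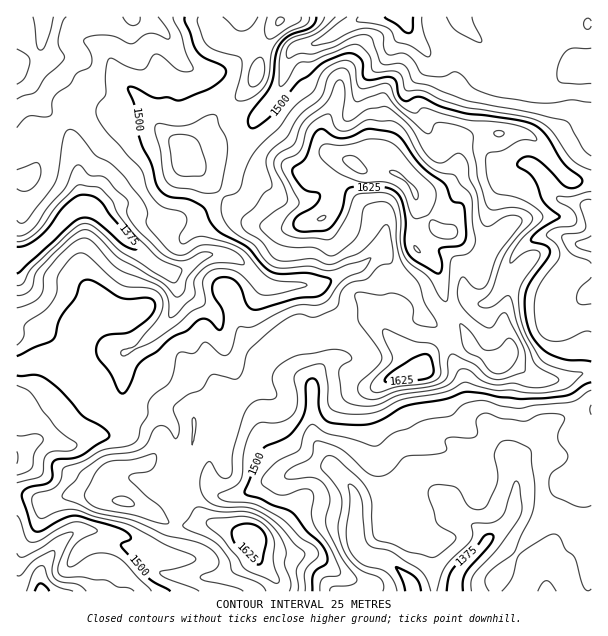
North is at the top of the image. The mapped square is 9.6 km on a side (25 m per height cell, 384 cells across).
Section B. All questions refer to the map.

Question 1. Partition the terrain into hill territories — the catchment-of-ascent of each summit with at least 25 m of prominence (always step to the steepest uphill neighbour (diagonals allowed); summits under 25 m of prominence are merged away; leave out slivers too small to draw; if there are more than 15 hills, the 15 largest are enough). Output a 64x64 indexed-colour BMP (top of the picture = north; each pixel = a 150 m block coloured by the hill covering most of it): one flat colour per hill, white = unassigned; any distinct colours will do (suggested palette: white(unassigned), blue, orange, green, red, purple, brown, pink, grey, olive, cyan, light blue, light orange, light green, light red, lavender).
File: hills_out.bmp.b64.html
<image width="64" height="64" href="data:image/bmp;base64,Qk12CAAAAAAAAHYAAAAoAAAAQAAAAEAAAAABAAQAAAAAAAAIAAATCwAAEwsAABAAAAAAAAAA////ALR3HwAOf/8ALKAsACgn1gC9Z5QAS1aMAMJ34wB/f38AIr28AM++FwDox64AeLv/AIrfmACWmP8A1bDFAFVRERESIiIiIiIiIiIiIiIiIiIiIiIRERERERERERERVVEREREiIiIiIiIiIiIiIiIiIiIiIRERERERERERERFVUREREiIiIiIiIiIiIiIiIiIiIiIhEREREREREREREVVRERESIiIiIiIiIiIiIiIiIiIiIRERERERERERERERVVURERIiIiVSIiIiIiIiIiIiIhERERERERERERERERFVVVEREiIiVVIiIiIiIiIiIiIiEREREREREREREREREVVVVREiJVVVVSIiIiIiIiIiIiIRERERERERERERERERVVVVVVVVVVVVIiIiIiIiIiIiIhERERERERERERERERFVVVVVVVVVVVUiIiIiIiIiIiIiEREREREREREREREREVVVVVVVVVVVVSIiIiIiIiIiIiIRERRERBERERERERERVVVVVVVVVVVVIiIiIiIiIiIiIkREREREERERERERERFVVVVVVVVVVVIiIiIiIiIiIiIkRERERERBEREREREREVVVVVVVVVVVUiIiIiIiIiIiIkREREREREERERERERERVVVVVVVVVVVSIiIiIiIiESIkRERERERERBERERERERFVVVVVVVVVVVIiIiIiIiERERREREREREREQREWEREREVVVVVVVVVVVUiIiIiIiERERRERERERERERERGYREREREVVRFVVVVVVVIiIiIiIRERREREREREREREREZmERERERERERVVVVVVUiIiIiIRERFEREREREREREREZmYREREREREREVVVVVUiIiIiIhEREURERERERERERERmZhERERERERERVVVVUiIiIiIiERERREREREREREREZmZmEREREREREREVVSIiIiIiIiERERFEREREREREREZmZmERERERERERERFSIiIiIiIiEREREURERERERERERmZmYRERERERERERERIiIiIiIiERERERRERERERERERGZmZhEREREREREREREiIiIiIiIRERERFEREREREREREZmZmYRERERERERERESIiIiIiIhERERERREREREREREZmZmZhERERERERERERIiIiIiIiEREREREURERERERERmZmZmYREREREREREREiIiIiIiEREREREREURERERERmZmZmZmEREREREREREREiIiIiIRERERERERRERERERGZmZmZmYRERERERERERERIiIiIhERERERERFEREREREZmZmZmZmERERERERERERESIiIiEREREREREUREREREZmZmZmZmYREREREREREREREiIiEREREREREURERERBFmZmZmZmZmERERERERERERERIiERERERERERREREREERFmZmZmZmZhEREREREREREREiERERERERERREREREQRERERZmZmZmERERERERERERESERERERERERREREREQREREREWZmEREREREREREREREREREREREREREUREREQRERERERYRERERERERERERERERERERERERERERFEREQREREREREREREREREREREREREREREREREREREREREURBERERERERERERERgRERERERERERERERERERERERERFBERERERERERERERGIgREREREREREREREREREREREREREREREREREREREREYiIERERERERERERERERERERERERERERERERERERERERiIiBERETERERERERERERERERERERERERERERERERERGIiIERETMzMzMREREREREREREREREREREREREREREREYiIiIETMzMzMzMxERERERERERERERERERERERERERERiIiIgzMzMzMzMzMRERERERERERERERERERERERERERGIiIiDMzMzMzMzMzEREREREREREREREREREREREREREYiIiIMzMzMzMzMzMxERERERERERERERERERERERERERiIiIgzMzMzMzMzMzERERERERERERERERERERERERERGIiIiDMzMzMzMzMzMREREREREREREREREREREREREREYiIiIMzMzMzMzMzMzERERERERERERERERERERERERERiIiIMzMzMzMzMzMzMRERERERERERERERERERERERERGIiIgzMzMzMzMzMzMzEREREREREREREREREREREREREYiIiDMzMzMzMzMzMzMRERERERERERERERERERERERERiIiDMzMzMzMzMzMzMxERERERERERERERERERERERERGIgzMzMzMzMzMzMzN3cREREREREREREREREREREREREYgzMzMzMzMzMzMzN3d3ERERERERERERERERERERERERiDMzMzMzMzMzMzN3d3dxERERERERERERERERERERERGDMzMzMzMzMzMzM3d3d3ERERERERERERERERERERERETMzMzMzMzMzMzM3d3d3dxERERERERERERERERERERERMzMzMzMzMzMzN3d3d3d3ERERERERERERERERERERERERMzMzMzMzMzN3d3d3d3cRERERERERERERERERERERERETMzMzMzMzN3d3d3d3d3ERERERERERERERERERERERERMzMzMzMzM3d3d3d3d3d3cREREREREREREREREREREREzMzMzMzM3d3d3d3d3d3d3cRERERERERERERERERERETMzMzMzN3d3d3d3d3d3d3d3cRERERERERERERERER"/>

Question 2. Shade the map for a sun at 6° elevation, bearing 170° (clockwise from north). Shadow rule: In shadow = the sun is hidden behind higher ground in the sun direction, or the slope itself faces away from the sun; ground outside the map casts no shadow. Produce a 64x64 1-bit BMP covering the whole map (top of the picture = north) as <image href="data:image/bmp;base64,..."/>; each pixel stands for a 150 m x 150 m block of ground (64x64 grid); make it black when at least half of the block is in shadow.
<image width="64" height="64" href="data:image/bmp;base64,Qk0+AgAAAAAAAD4AAAAoAAAAQAAAAEAAAAABAAEAAAAAAAACAAATCwAAEwsAAAIAAAAAAAAA////AAAAAAAAAAAAAAAAAAAAAAAAAAAAAAAMAAfAMAAIAAAAD4A4AAwAAAAOABwABwAAAeQADgADgAAFwAAGAAAAAPyAAAEAAAAH/AAAAAAAAA/8AAAAAAAAD/wAAAAA+AAH/wAAAAD4AAD7wAAAAPGAAGHAAAAA7/gAAAAAAAD//gAAAAAAAF/+AAAAAAAAA/4AAAAAAAAA8QAAAAAAAAAAAAAAAAAAAAAAAAAAAAAAAAAAAAAAAAAAAAAAAAAAAAAAAAEAAAAAAAAAA+AAPAAAAAAB4AA/4AYAAADABD/gA4AAAAwMeIABwAAAPADwAADgGAAgAAAAAPgeQAAAAMAAeB/gAAwAwAR4H+AABADAD/Af+AAAAMAP4B/+AAAA4A//wA8AAAD4Hx+AB4AAAPweDwAAgACDfjwAAAAAAPM/+AAAAAAAcB/wAAAAAAQAD8AAAwAABgAHgAAHwAAHzAMAAAOAAAfAAAAAAAAAB4AAAAAAAAAGAAAAAAAABwADAAAAAgAPAAcAAAAPAA8AAgAAAA8cDgAAAABgDz/sAAAAAHAP//xH4AAA4A//+f/wAABgD//7//AAAAAP7///4IAAAAfn///AgAAAB8f//4AAAAAD8///AAAAAAP7//4AAAAAA///nAAAAAAD//4AAAAAAAH//AAAAAYAAD/4AAAAAAAAP/AAAA=="/>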